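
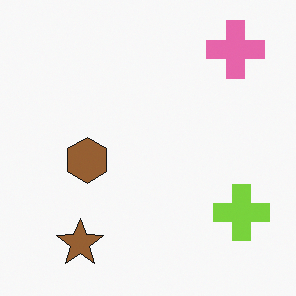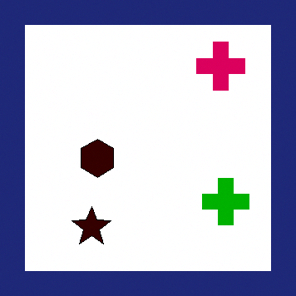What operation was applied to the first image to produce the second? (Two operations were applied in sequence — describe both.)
The image was given much higher contrast, then framed with a navy border.

Tones are pushed away from mid-grey across the whole image — a global contrast change. A solid navy frame runs around the edge of the second image, with the content slightly shrunk inside it.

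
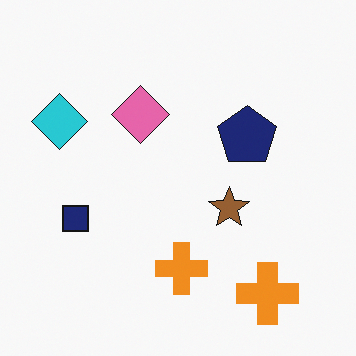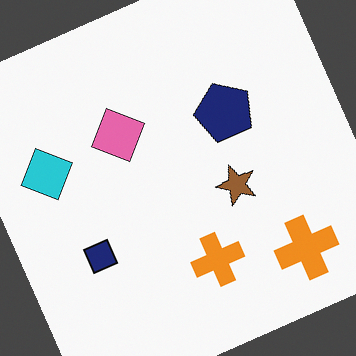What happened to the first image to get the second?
The second image is the first rotated counter-clockwise by a moderate amount.

Every shape is tilted by the same angle and the image corners show triangular fill wedges — a whole-image rotation by a non-right angle.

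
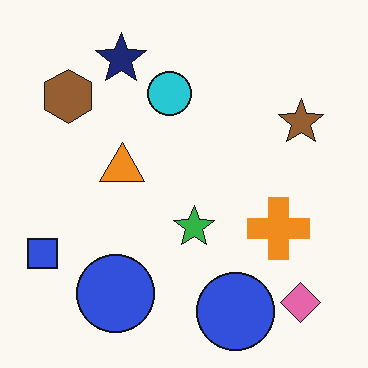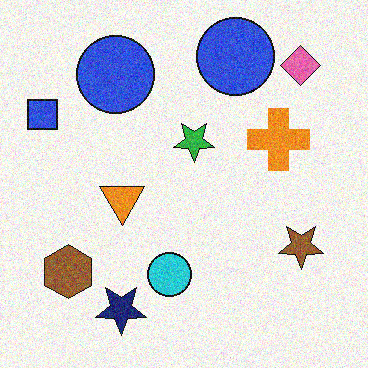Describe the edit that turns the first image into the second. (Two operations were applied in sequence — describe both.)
It was flipped vertically (top ↔ bottom), then degraded with visible gaussian noise.

The navy star is in the top-left of the first image and the bottom-left of the second — shapes on opposite sides of the horizontal midline have swapped in a mirror flip. Random speckle covers the whole image, including the flat background.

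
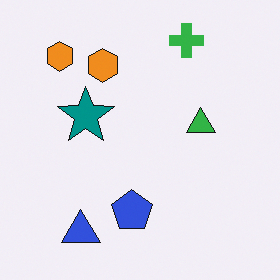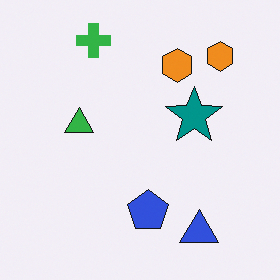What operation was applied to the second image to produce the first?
This is the original image flipped horizontally (left ↔ right).

The green triangle is in the left of the second image and the right of the first — shapes on opposite sides of the vertical midline have swapped in a mirror flip.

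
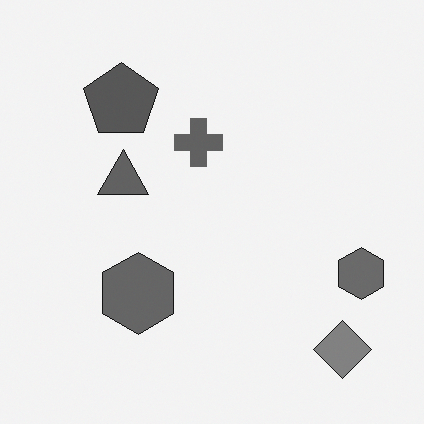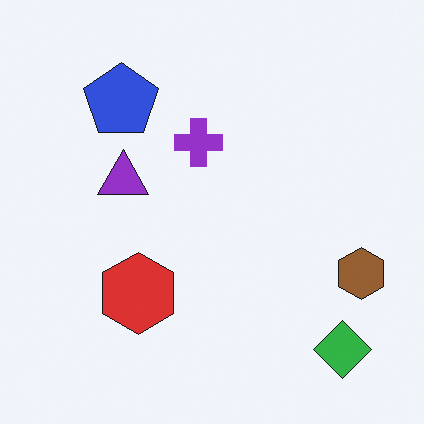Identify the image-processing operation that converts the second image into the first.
It was converted to grayscale.

All color is removed — every shape is now a shade of grey.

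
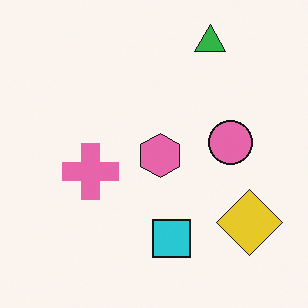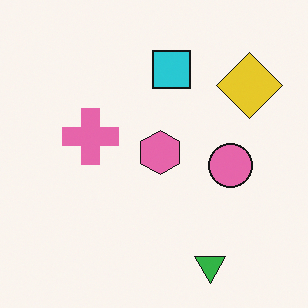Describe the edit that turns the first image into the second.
The second image is the first flipped vertically (top ↔ bottom).

The green triangle is in the top-right of the first image and the bottom-right of the second — shapes on opposite sides of the horizontal midline have swapped in a mirror flip.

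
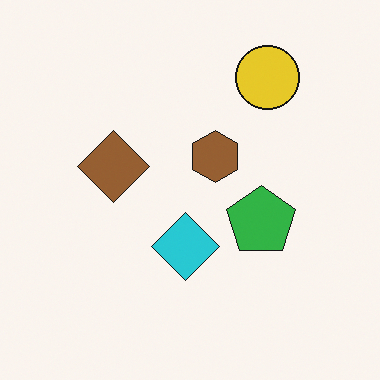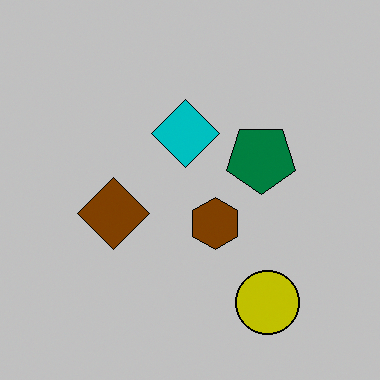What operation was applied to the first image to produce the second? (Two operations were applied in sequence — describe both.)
Flipped vertically (top ↔ bottom), then heavily posterized to just a handful of flat colors.

The yellow circle is in the top-right of the first image and the bottom-right of the second — shapes on opposite sides of the horizontal midline have swapped in a mirror flip. Each flat color has snapped to a coarser quantized level — most visibly, the near-white background has dropped to a flat grey.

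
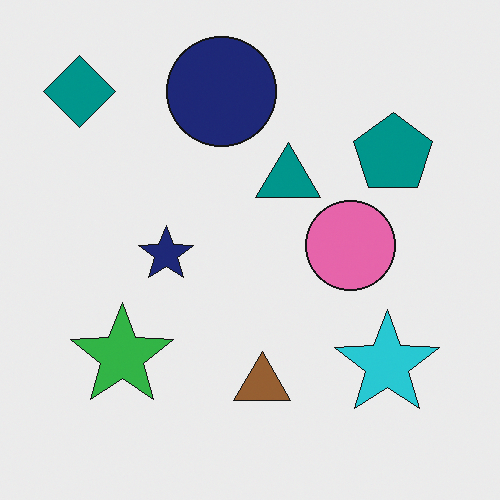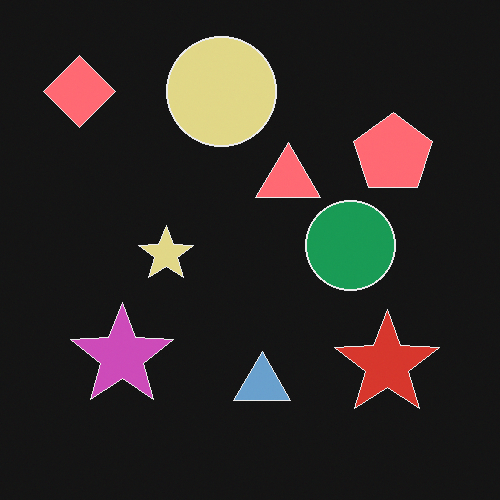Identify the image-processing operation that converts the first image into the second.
This is the original image color-inverted (negative).

The light background has become dark and every shape's color is its complement — a photographic negative.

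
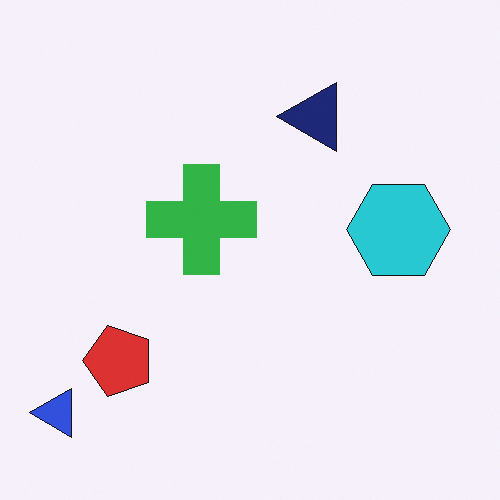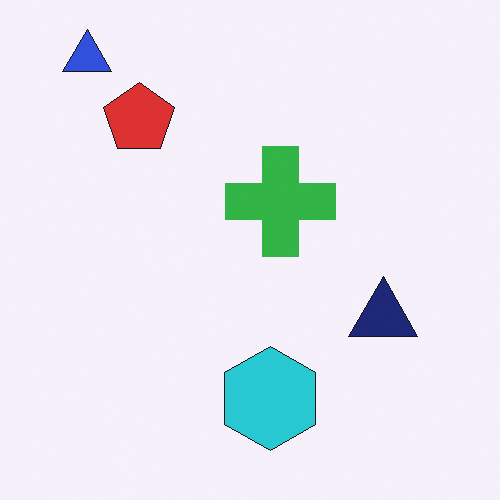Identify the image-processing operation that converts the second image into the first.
The transformation is: rotated 90° counter-clockwise.

The blue triangle sits in the top-left of the second image and the bottom-left of the first — consistent with a whole-image 90° counter-clockwise rotation.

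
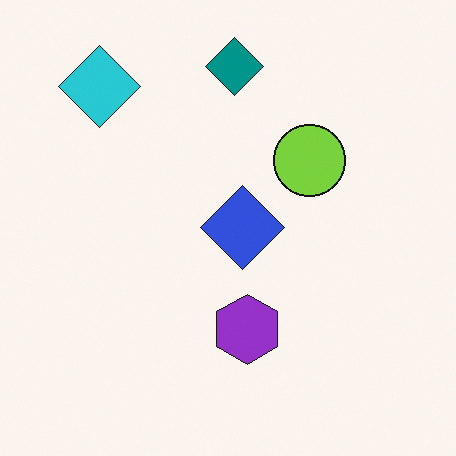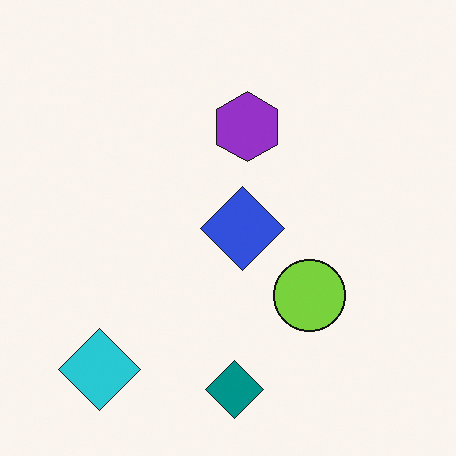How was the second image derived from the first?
The image was flipped vertically (top ↔ bottom).

The teal diamond is in the top of the first image and the bottom of the second — shapes on opposite sides of the horizontal midline have swapped in a mirror flip.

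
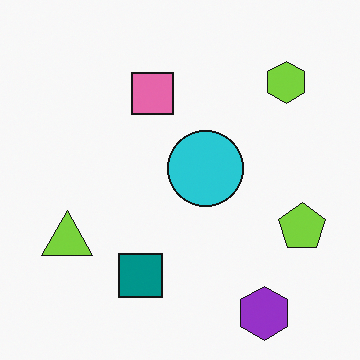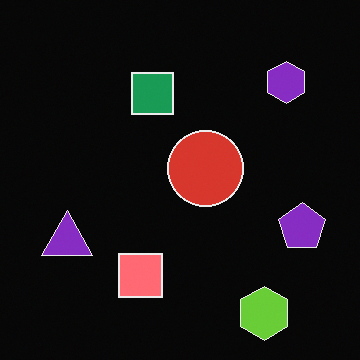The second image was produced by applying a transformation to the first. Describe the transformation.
It was color-inverted (negative).

The light background has become dark and every shape's color is its complement — a photographic negative.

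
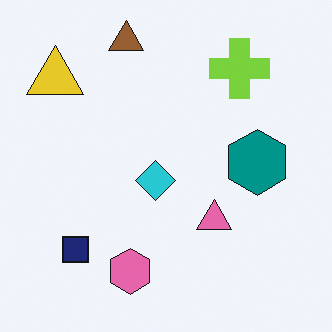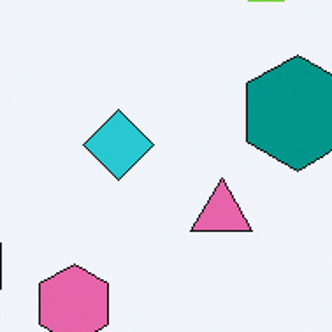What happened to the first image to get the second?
It was cropped tightly and scaled back up.

The visible shapes are larger and the field of view is narrower; shapes near the original edges may be partly or wholly outside the frame — a crop-and-rescale.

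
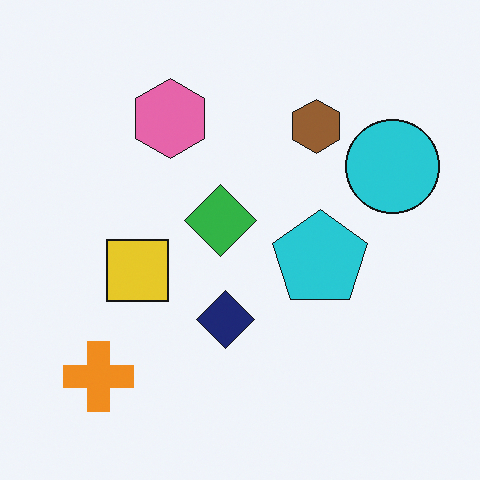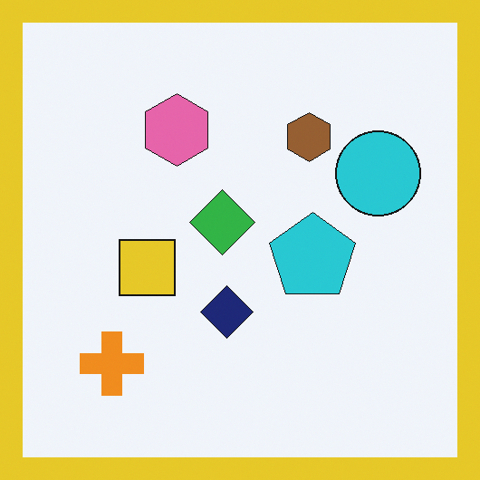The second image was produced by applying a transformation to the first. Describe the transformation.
The second image is the first framed with a yellow border.

A solid yellow frame runs around the edge of the second image, with the content slightly shrunk inside it.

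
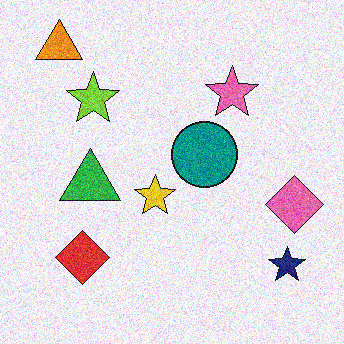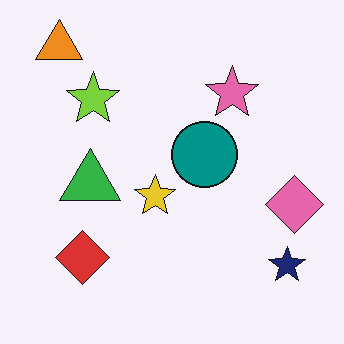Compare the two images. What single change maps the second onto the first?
It was degraded with moderate additive noise.

Random speckle covers the whole image, including the flat background.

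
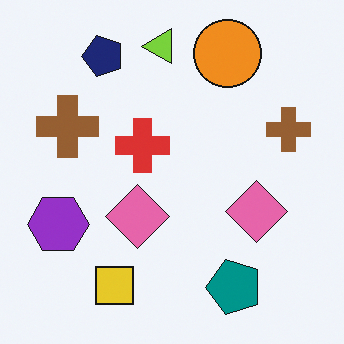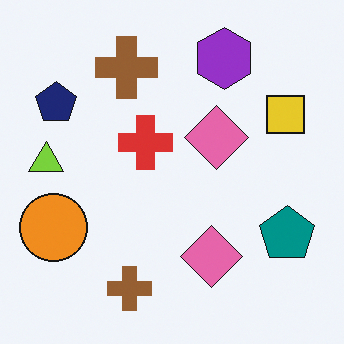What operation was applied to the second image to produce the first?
This is the original image transposed (reflected across the top-left ↔ bottom-right diagonal).

Shapes have swapped their row and column positions — what was in the top-right is now in the bottom-left — a diagonal reflection.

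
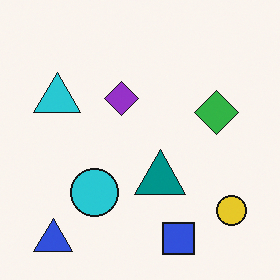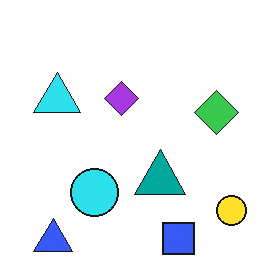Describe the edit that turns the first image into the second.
The transformation is: slightly brightened.

Every pixel — background and shapes alike — is uniformly brightened.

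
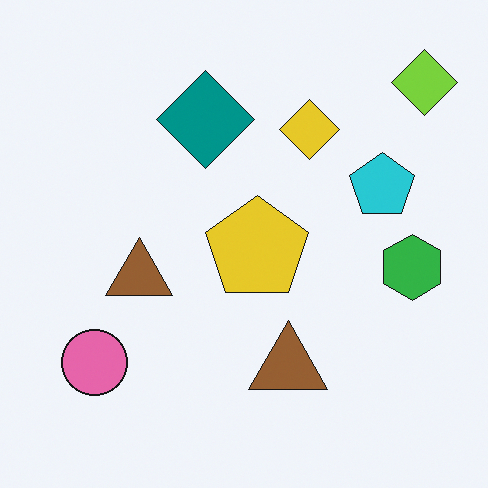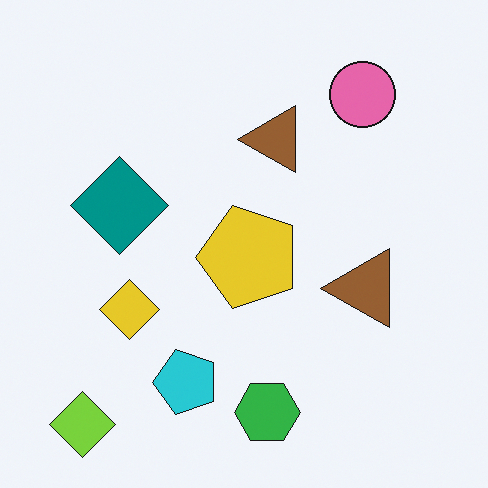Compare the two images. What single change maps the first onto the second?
Transposed (reflected across the top-left ↔ bottom-right diagonal).

Shapes have swapped their row and column positions — what was in the top-right is now in the bottom-left — a diagonal reflection.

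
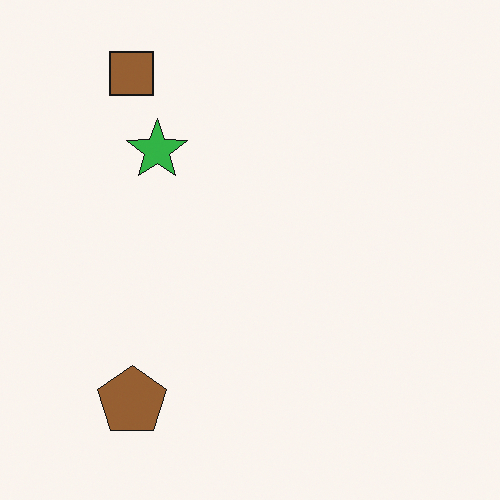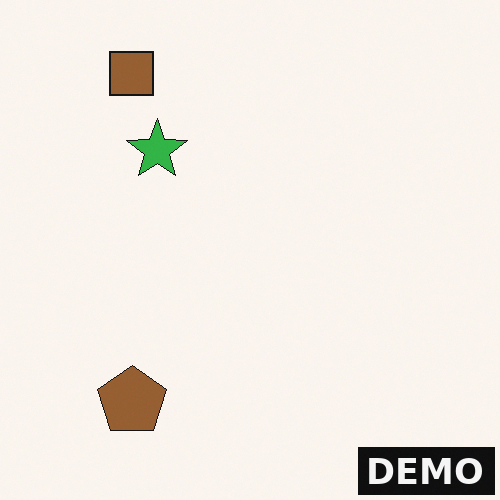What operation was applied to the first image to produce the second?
The transformation is: watermarked with the text "DEMO" in the lower-right corner.

A dark label reading "DEMO" appears in the lower-right corner.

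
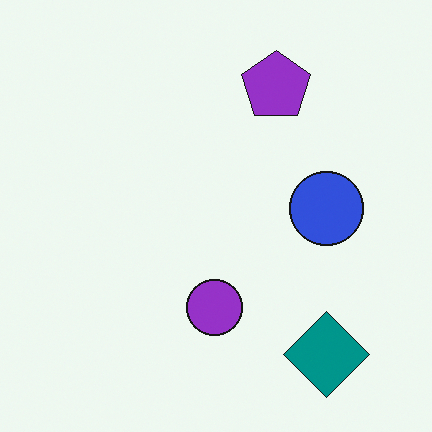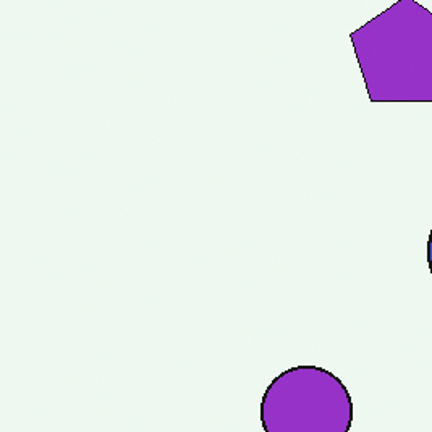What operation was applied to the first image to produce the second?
This is the original image cropped tightly and scaled back up.

The visible shapes are larger and the field of view is narrower; shapes near the original edges may be partly or wholly outside the frame — a crop-and-rescale.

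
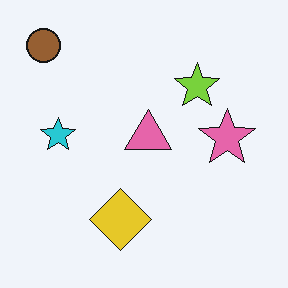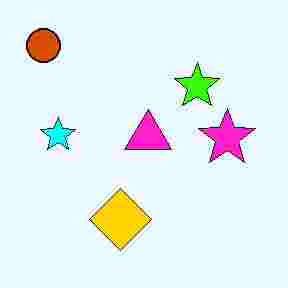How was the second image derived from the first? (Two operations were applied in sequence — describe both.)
The image was heavily oversaturated, then heavily JPEG-compressed with obvious blocking artifacts.

All colors are more vivid — a global saturation change. Blocky 8×8 compression artifacts appear around shape edges and the flat background shows ringing — characteristic JPEG degradation.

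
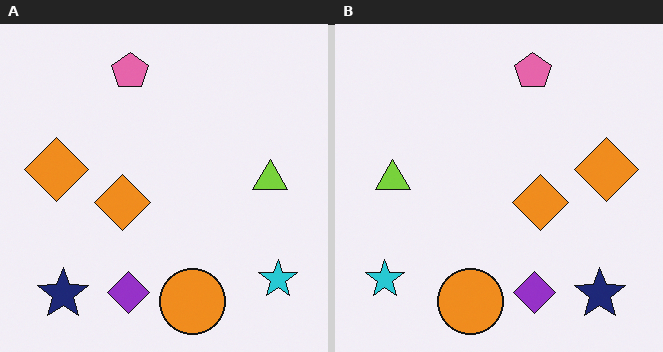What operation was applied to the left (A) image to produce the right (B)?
It was flipped horizontally (left ↔ right).

The cyan star is in the bottom-right of the left (A) image and the bottom-left of the right (B) — shapes on opposite sides of the vertical midline have swapped in a mirror flip.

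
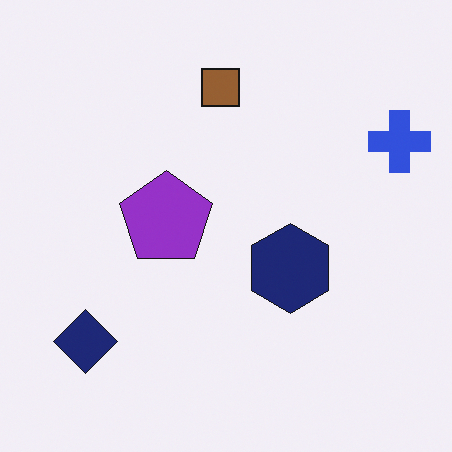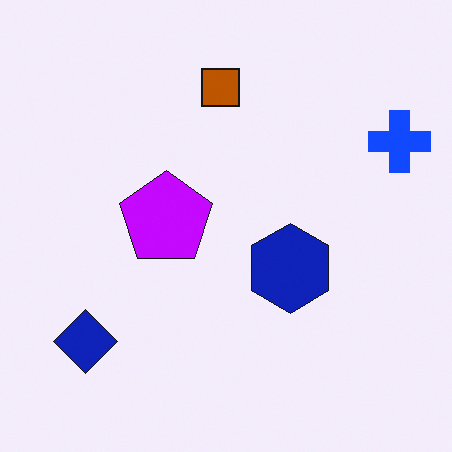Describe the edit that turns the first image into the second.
The image was heavily oversaturated.

All colors are more vivid — a global saturation change.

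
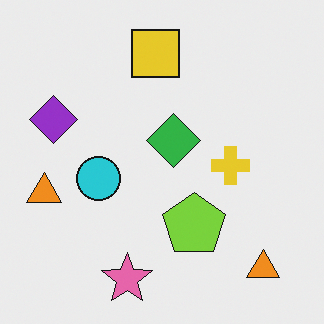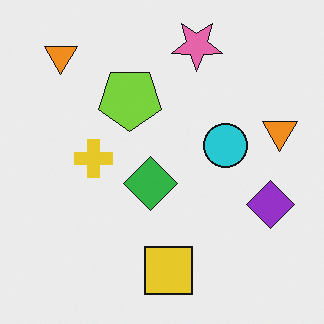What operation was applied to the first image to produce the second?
The second image is the first rotated 180°.

The pink star sits in the bottom of the first image and the top of the second — consistent with a whole-image 180° rotation.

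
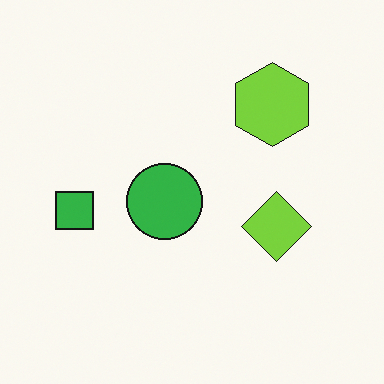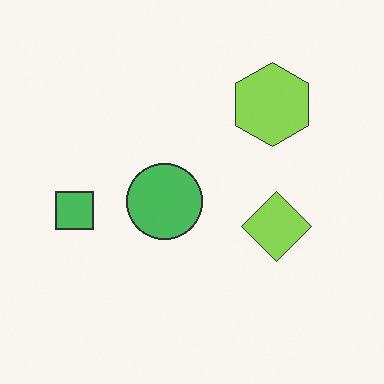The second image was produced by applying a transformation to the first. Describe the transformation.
This is the original image given slightly reduced contrast.

Tones are pushed toward mid-grey across the whole image — a global contrast change.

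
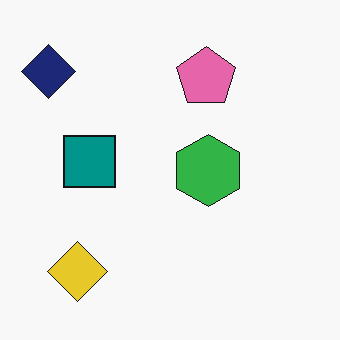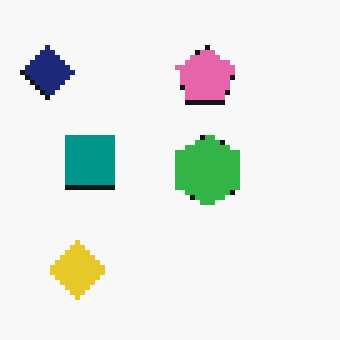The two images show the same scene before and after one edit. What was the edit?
The second image is the first lightly pixelated (a mild mosaic effect).

Shapes are reduced to large square blocks; fine edges and outlines are lost — a downscale-then-upscale (mosaic) effect.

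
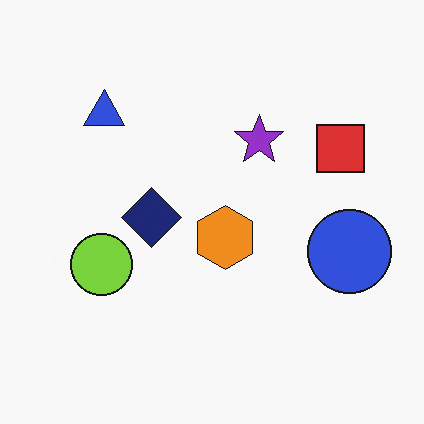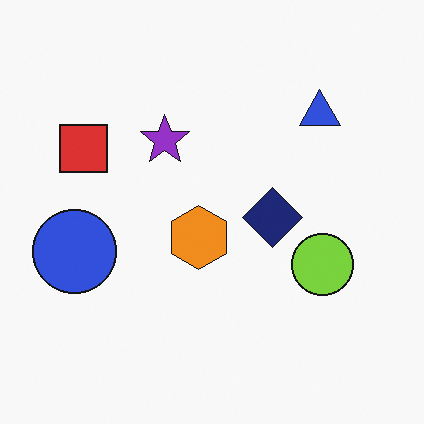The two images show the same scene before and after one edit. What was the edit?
The transformation is: flipped horizontally (left ↔ right).

The blue circle is in the right of the first image and the left of the second — shapes on opposite sides of the vertical midline have swapped in a mirror flip.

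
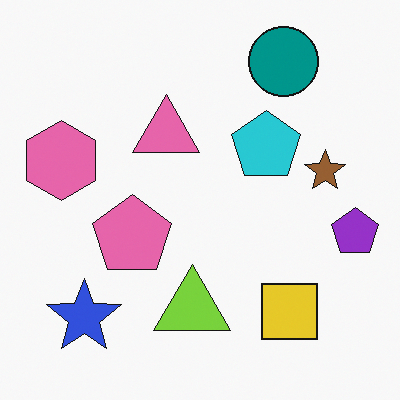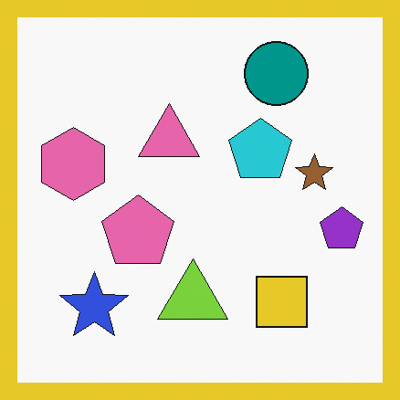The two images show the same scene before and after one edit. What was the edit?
This is the original image framed with a yellow border.

A solid yellow frame runs around the edge of the second image, with the content slightly shrunk inside it.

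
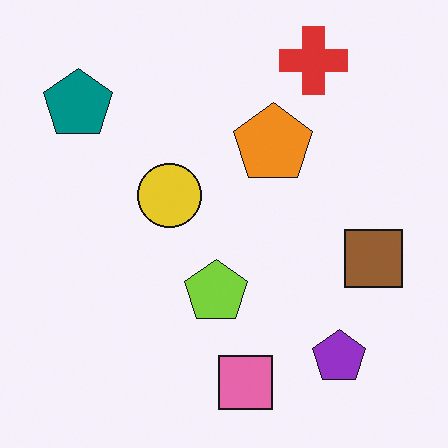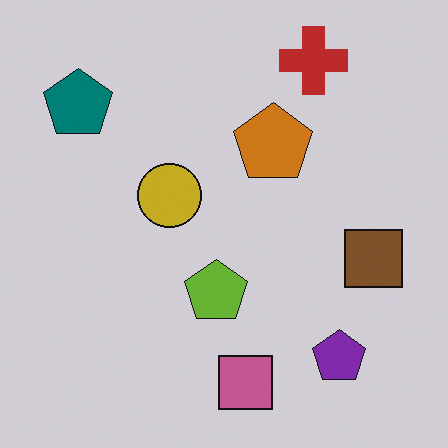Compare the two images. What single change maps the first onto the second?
It was darkened a little.

Every pixel — background and shapes alike — is uniformly darkened.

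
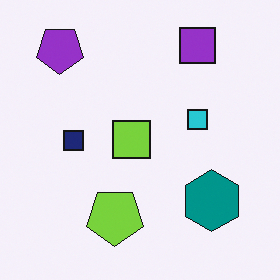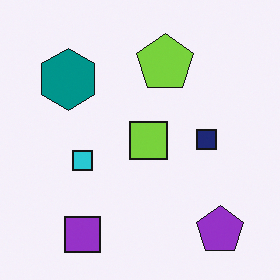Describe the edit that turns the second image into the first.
The first image is the second rotated 180°.

The purple pentagon sits in the bottom-right of the second image and the top-left of the first — consistent with a whole-image 180° rotation.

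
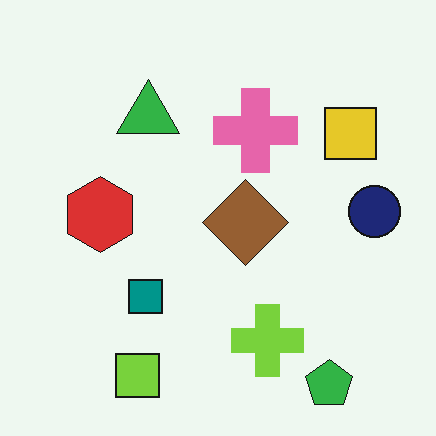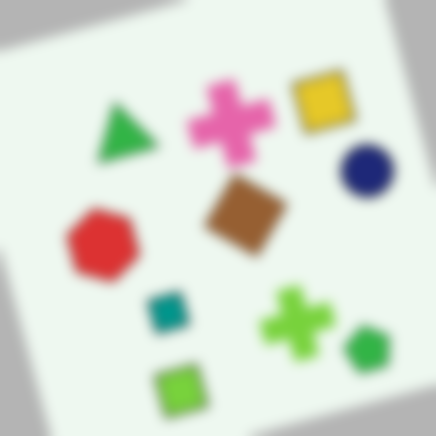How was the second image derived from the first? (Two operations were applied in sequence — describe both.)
The second image is the first rotated counter-clockwise by a moderate amount, then strongly gaussian-blurred.

Every shape is tilted by the same angle and the image corners show triangular fill wedges — a whole-image rotation by a non-right angle. Shape edges and outlines are uniformly softened across the whole image.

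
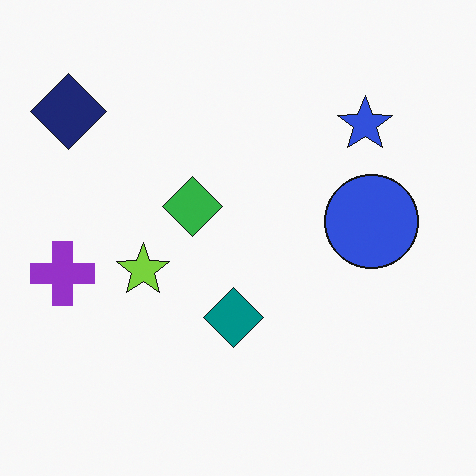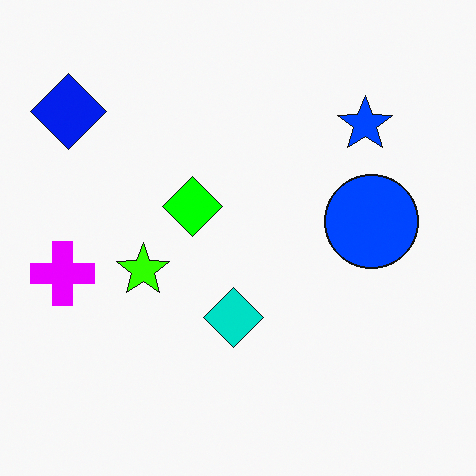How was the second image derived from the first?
This is the original image heavily oversaturated.

All colors are more vivid — a global saturation change.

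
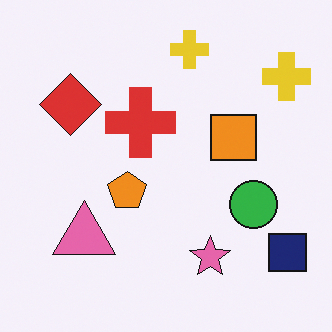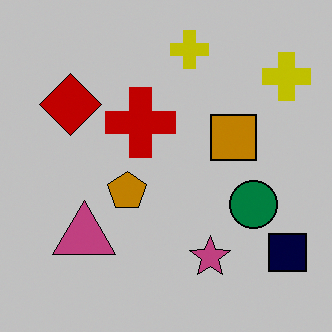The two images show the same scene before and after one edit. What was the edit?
The transformation is: aggressively posterized.

Each flat color has snapped to a coarser quantized level — most visibly, the near-white background has dropped to a flat grey.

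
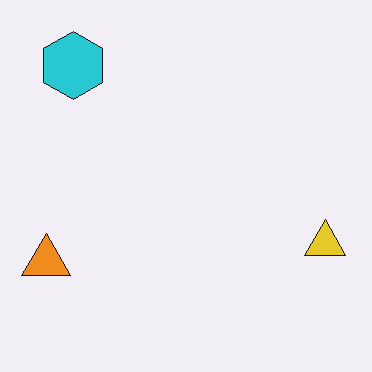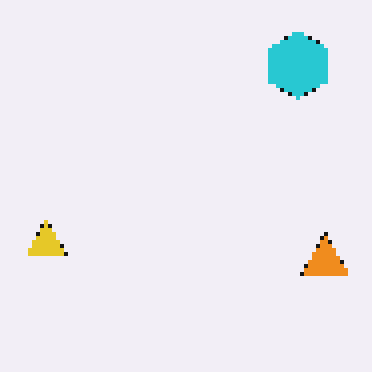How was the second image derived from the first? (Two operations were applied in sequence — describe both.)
The image was flipped horizontally (left ↔ right), then mildly pixelated.

The orange triangle is in the bottom-left of the first image and the bottom-right of the second — shapes on opposite sides of the vertical midline have swapped in a mirror flip. Shapes are reduced to large square blocks; fine edges and outlines are lost — a downscale-then-upscale (mosaic) effect.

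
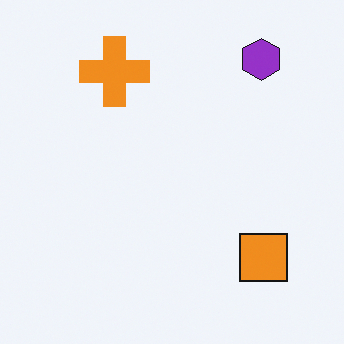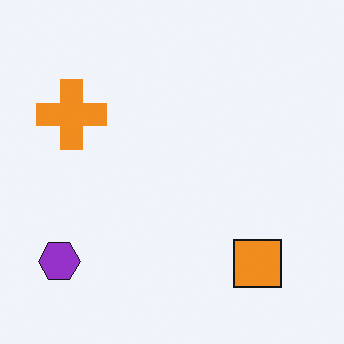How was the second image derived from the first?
The image was transposed (reflected across the top-left ↔ bottom-right diagonal).

Shapes have swapped their row and column positions — what was in the top-right is now in the bottom-left — a diagonal reflection.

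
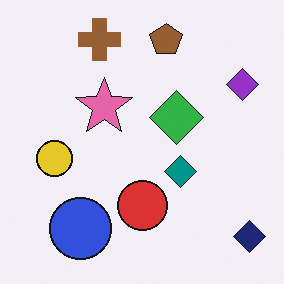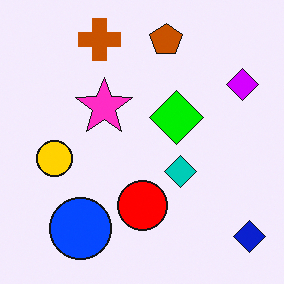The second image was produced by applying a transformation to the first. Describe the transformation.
The second image is the first heavily oversaturated.

All colors are more vivid — a global saturation change.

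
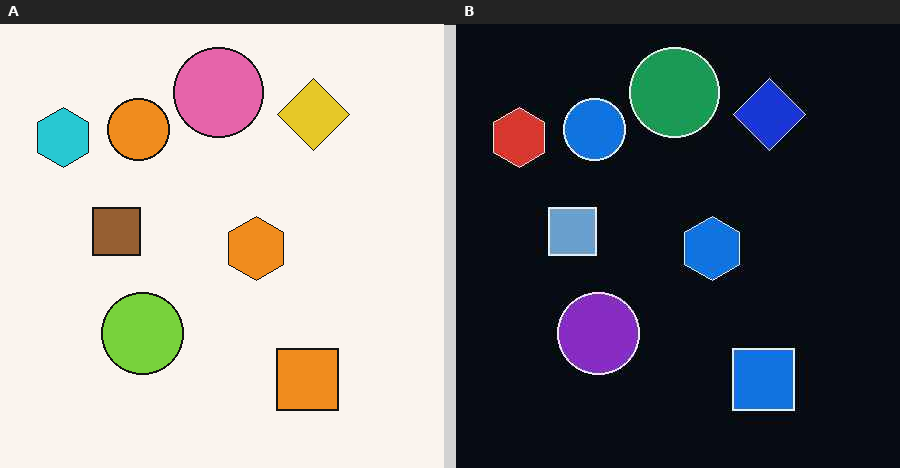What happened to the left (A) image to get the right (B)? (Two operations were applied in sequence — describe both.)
It was color-inverted (negative), then given moderate JPEG compression.

The light background has become dark and every shape's color is its complement — a photographic negative. Blocky 8×8 compression artifacts appear around shape edges and the flat background shows ringing — characteristic JPEG degradation.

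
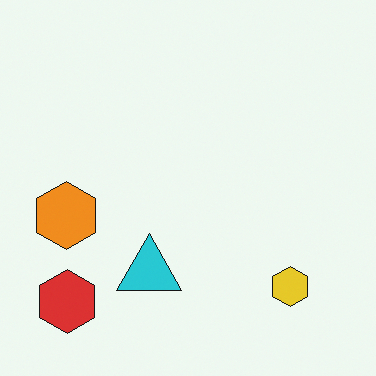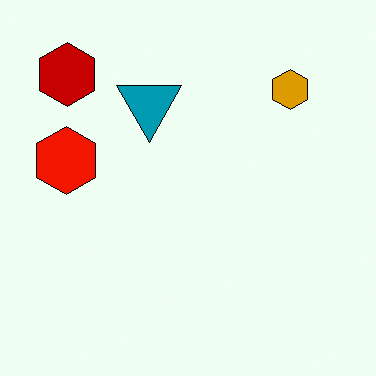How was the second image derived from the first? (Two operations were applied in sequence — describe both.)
The image was flipped vertically (top ↔ bottom), then boosted in contrast.

The red hexagon is in the bottom-left of the first image and the top-left of the second — shapes on opposite sides of the horizontal midline have swapped in a mirror flip. Tones are pushed away from mid-grey across the whole image — a global contrast change.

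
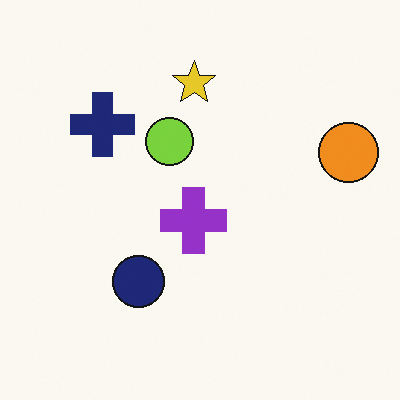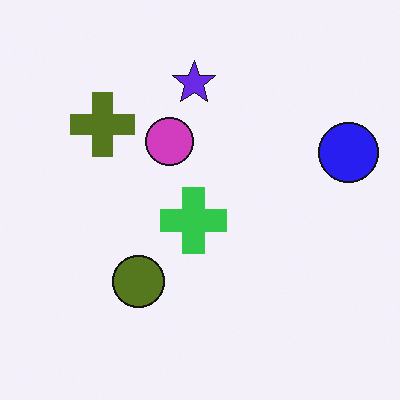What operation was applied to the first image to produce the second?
The second image is the first hue-shifted through roughly half the color wheel.

Every shape's color has rotated by the same amount around the hue wheel — a uniform hue shift.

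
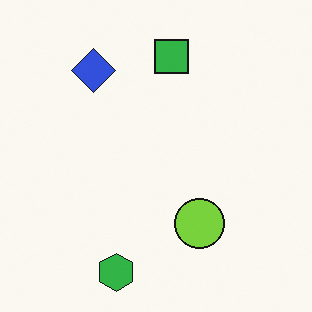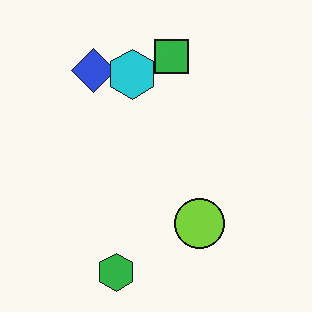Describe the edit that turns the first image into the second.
Overlaid with an additional cyan hexagon.

A cyan hexagon appears in the second image that is absent from the first.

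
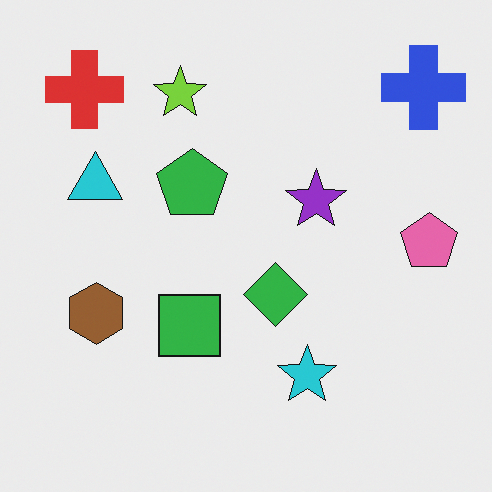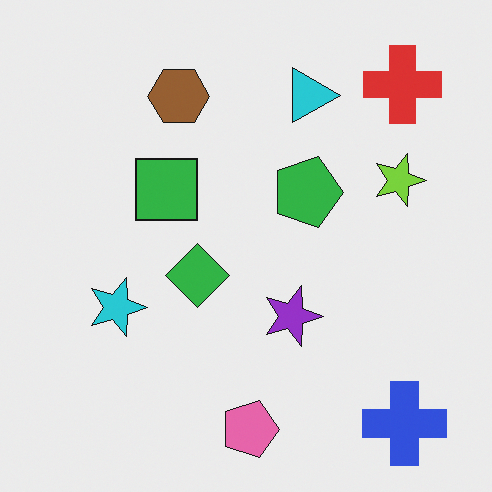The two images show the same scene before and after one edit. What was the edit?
Rotated 90° clockwise.

The blue cross sits in the top-right of the first image and the bottom-right of the second — consistent with a whole-image 90° clockwise rotation.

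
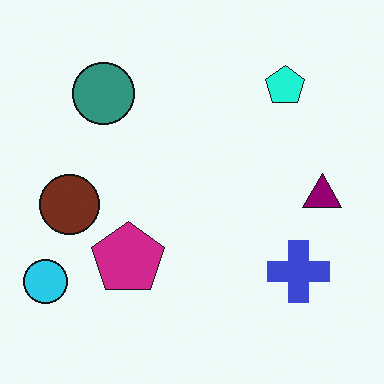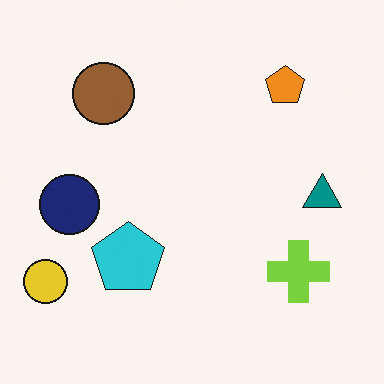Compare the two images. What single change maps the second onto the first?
This is the original image hue-shifted by a moderate amount.

Every shape's color has rotated by the same amount around the hue wheel — a uniform hue shift.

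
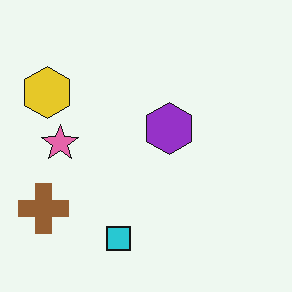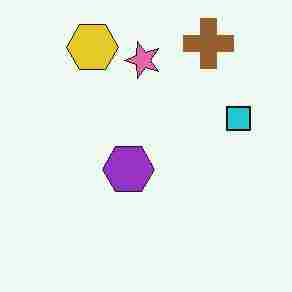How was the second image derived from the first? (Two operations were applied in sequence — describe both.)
The transformation is: transposed (reflected across the top-left ↔ bottom-right diagonal), then degraded with heavy JPEG compression.

Shapes have swapped their row and column positions — what was in the top-right is now in the bottom-left — a diagonal reflection. Blocky 8×8 compression artifacts appear around shape edges and the flat background shows ringing — characteristic JPEG degradation.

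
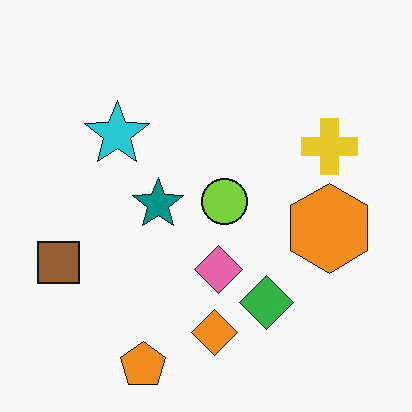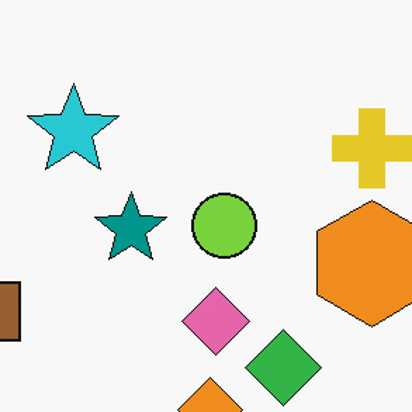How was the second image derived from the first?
The image was cropped to a modestly smaller region and rescaled.

The visible shapes are larger and the field of view is narrower; shapes near the original edges may be partly or wholly outside the frame — a crop-and-rescale.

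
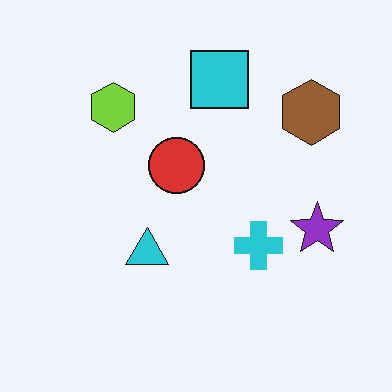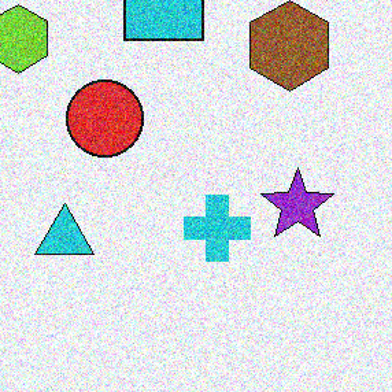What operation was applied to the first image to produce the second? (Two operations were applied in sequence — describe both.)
The transformation is: degraded with heavy additive noise, then cropped slightly and scaled back up.

Random speckle covers the whole image, including the flat background. The visible shapes are larger and the field of view is narrower; shapes near the original edges may be partly or wholly outside the frame — a crop-and-rescale.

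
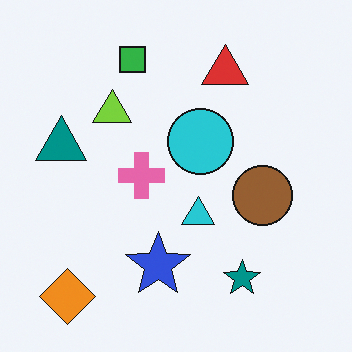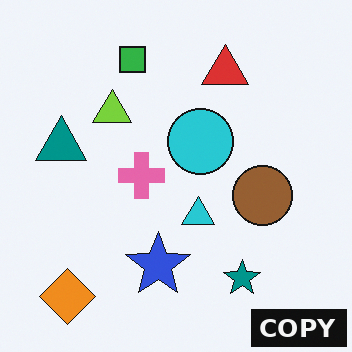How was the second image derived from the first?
The image was watermarked with the text "COPY" in the lower-right corner.

A dark label reading "COPY" appears in the lower-right corner.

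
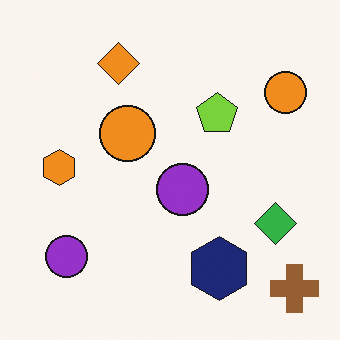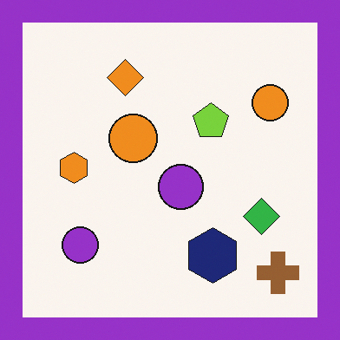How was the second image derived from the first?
The transformation is: framed with a purple border.

A solid purple frame runs around the edge of the second image, with the content slightly shrunk inside it.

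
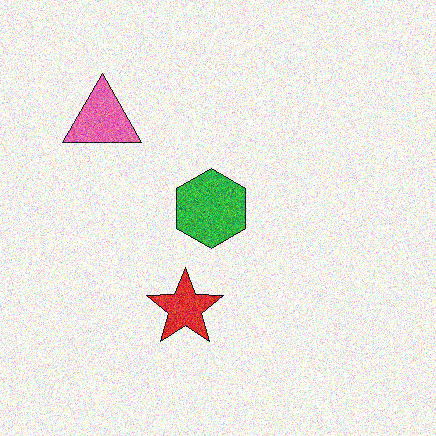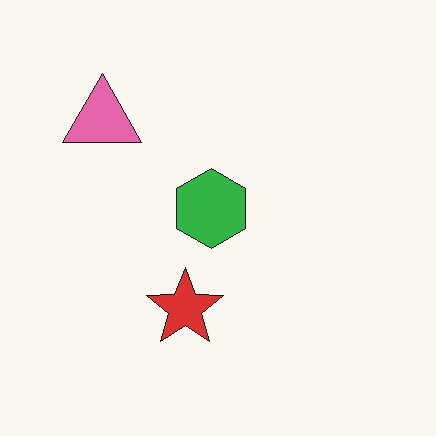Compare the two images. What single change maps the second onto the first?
Degraded with a thick layer of grain.

Random speckle covers the whole image, including the flat background.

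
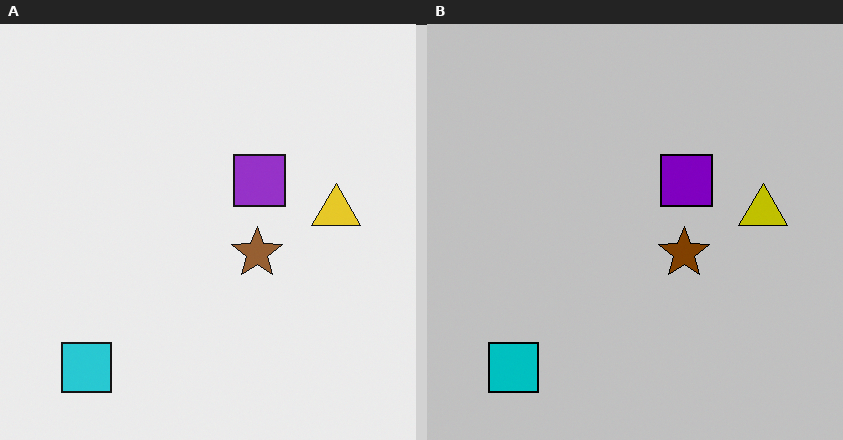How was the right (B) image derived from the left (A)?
The right (B) image is the left (A) aggressively posterized.

Each flat color has snapped to a coarser quantized level — most visibly, the near-white background has dropped to a flat grey.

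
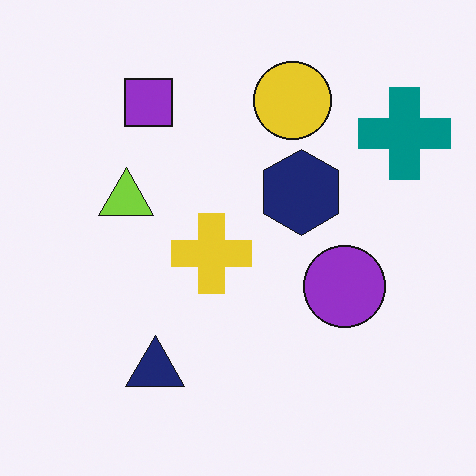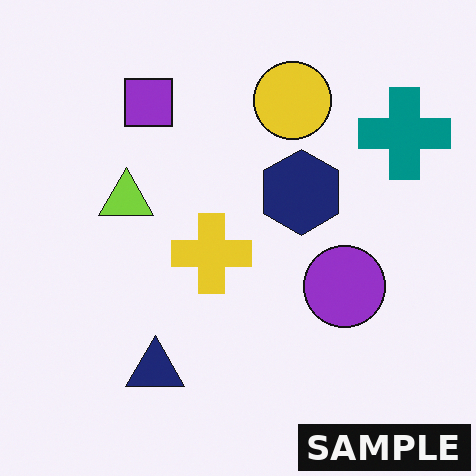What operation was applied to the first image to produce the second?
The image was watermarked with the text "SAMPLE" in the lower-right corner.

A dark label reading "SAMPLE" appears in the lower-right corner.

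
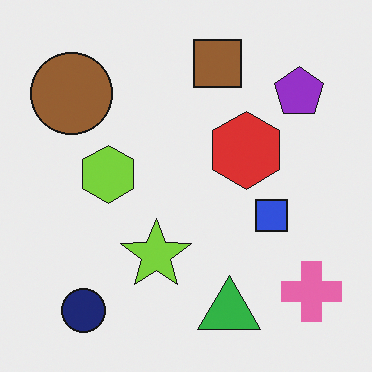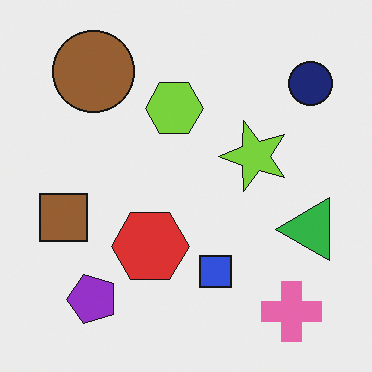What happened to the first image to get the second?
Transposed (reflected across the top-left ↔ bottom-right diagonal).

Shapes have swapped their row and column positions — what was in the top-right is now in the bottom-left — a diagonal reflection.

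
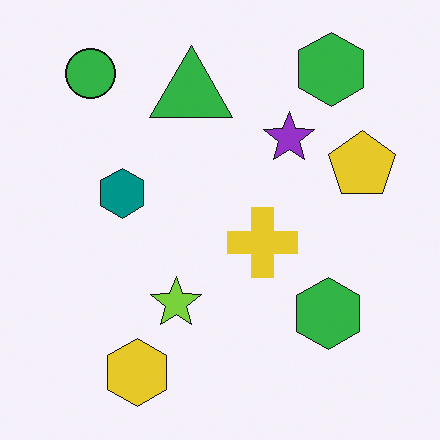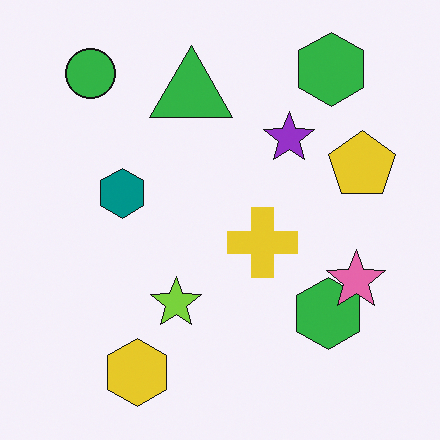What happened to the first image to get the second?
It was overlaid with an additional pink star.

A pink star appears in the second image that is absent from the first.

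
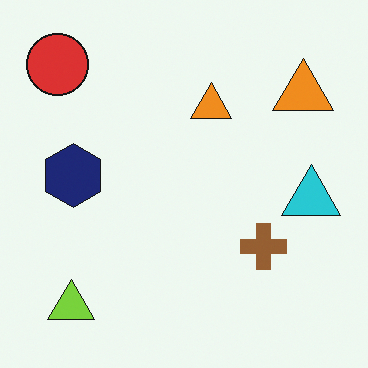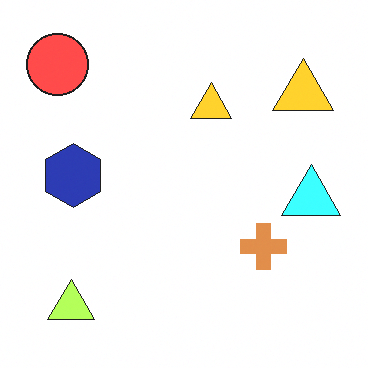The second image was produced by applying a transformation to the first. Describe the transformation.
It was noticeably brightened.

Every pixel — background and shapes alike — is uniformly brightened.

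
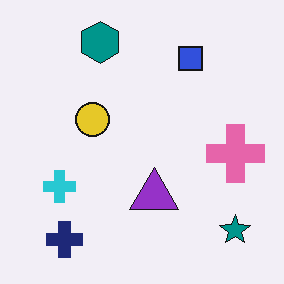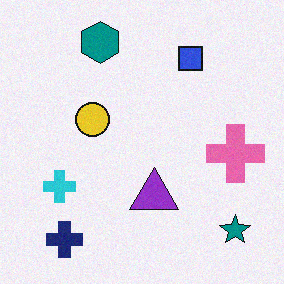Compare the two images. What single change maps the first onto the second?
Degraded with light additive noise.

Random speckle covers the whole image, including the flat background.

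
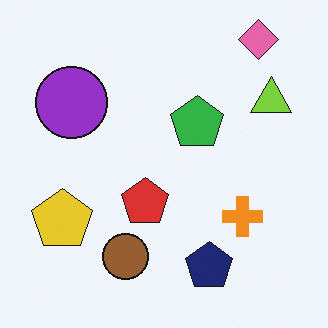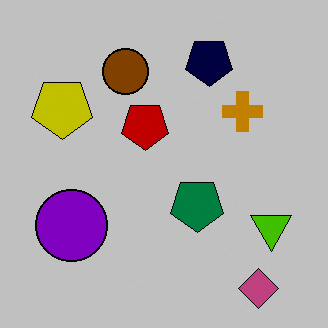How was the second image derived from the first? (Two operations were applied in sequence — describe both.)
This is the original image flipped vertically (top ↔ bottom), then heavily posterized to just a handful of flat colors.

The pink diamond is in the top-right of the first image and the bottom-right of the second — shapes on opposite sides of the horizontal midline have swapped in a mirror flip. Each flat color has snapped to a coarser quantized level — most visibly, the near-white background has dropped to a flat grey.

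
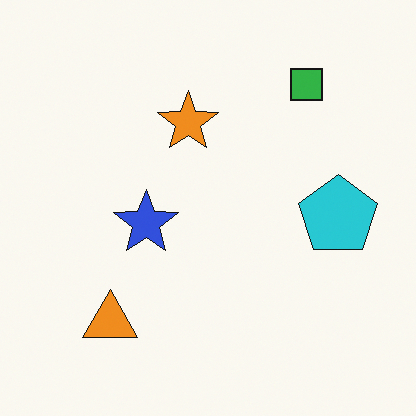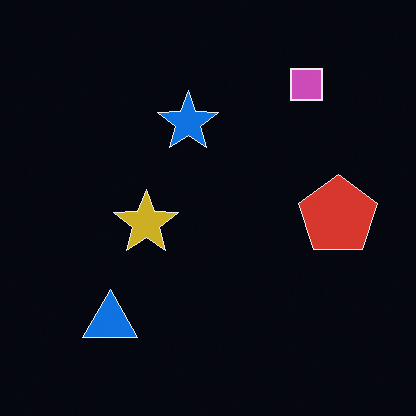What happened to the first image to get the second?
The second image is the first color-inverted (negative).

The light background has become dark and every shape's color is its complement — a photographic negative.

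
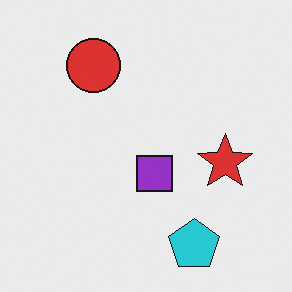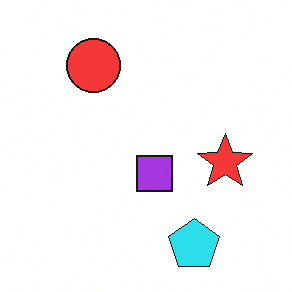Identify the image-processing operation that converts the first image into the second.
It was slightly brightened.

Every pixel — background and shapes alike — is uniformly brightened.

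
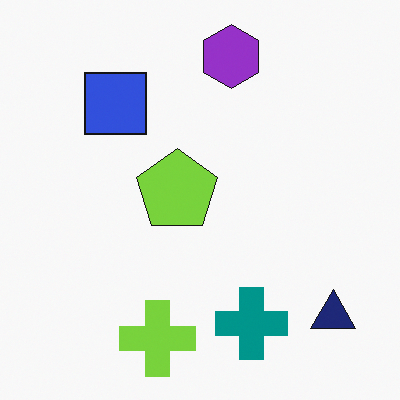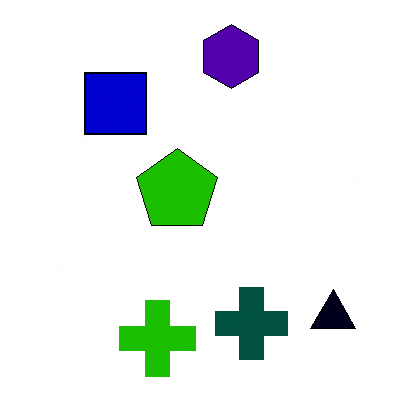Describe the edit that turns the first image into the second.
The image was given much higher contrast.

Tones are pushed away from mid-grey across the whole image — a global contrast change.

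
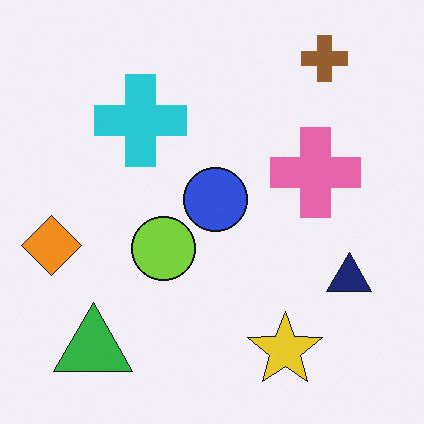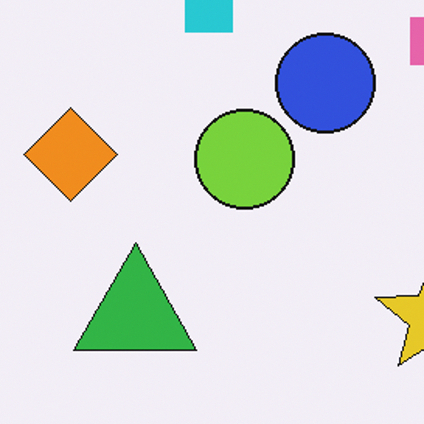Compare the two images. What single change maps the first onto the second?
The transformation is: cropped slightly and scaled back up.

The visible shapes are larger and the field of view is narrower; shapes near the original edges may be partly or wholly outside the frame — a crop-and-rescale.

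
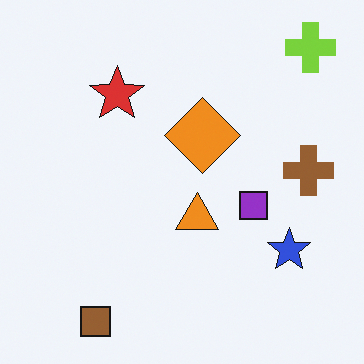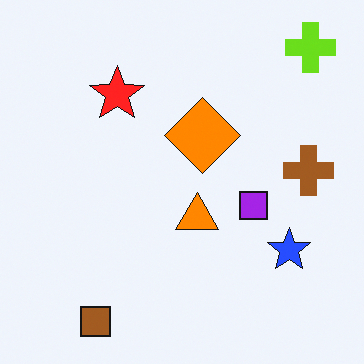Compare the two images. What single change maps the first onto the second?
The image was slightly oversaturated.

All colors are more vivid — a global saturation change.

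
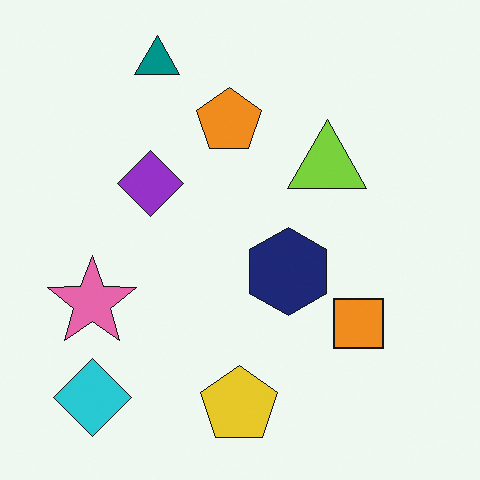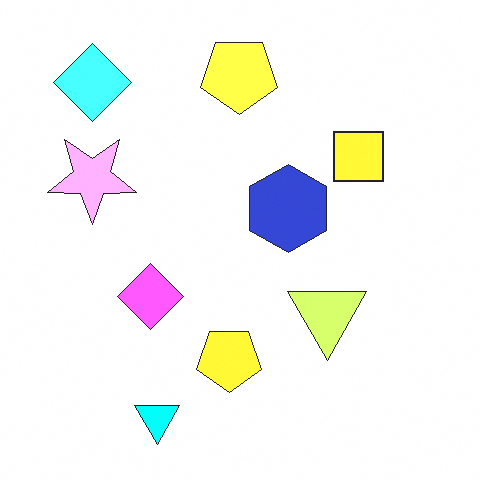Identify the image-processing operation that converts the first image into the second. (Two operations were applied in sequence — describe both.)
This is the original image flipped vertically (top ↔ bottom), then brightened a lot.

The teal triangle is in the top-left of the first image and the bottom-left of the second — shapes on opposite sides of the horizontal midline have swapped in a mirror flip. Every pixel — background and shapes alike — is uniformly brightened.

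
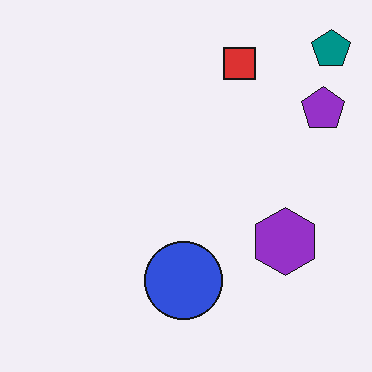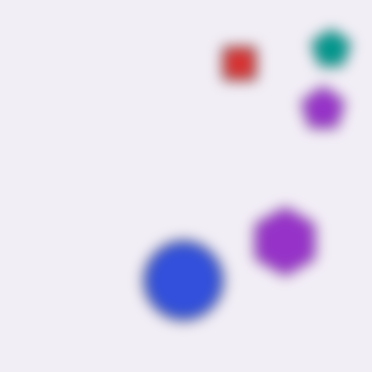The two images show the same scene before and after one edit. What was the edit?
This is the original image strongly gaussian-blurred.

Shape edges and outlines are uniformly softened across the whole image.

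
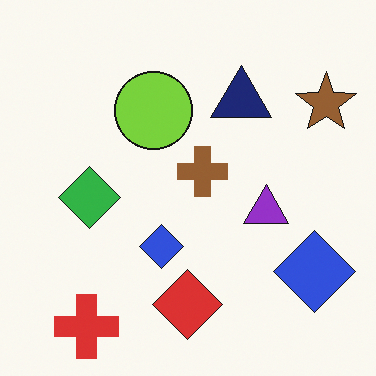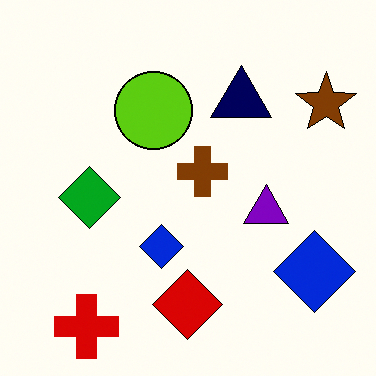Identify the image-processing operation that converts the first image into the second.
Given slightly increased contrast.

Tones are pushed away from mid-grey across the whole image — a global contrast change.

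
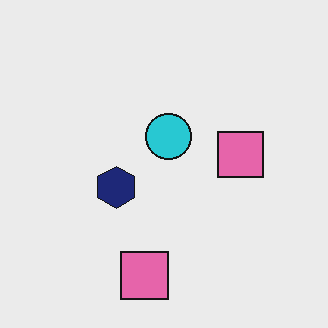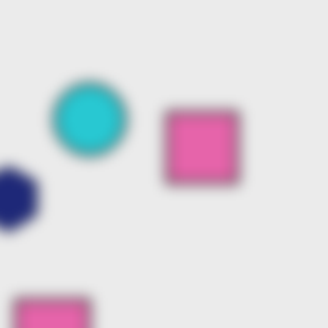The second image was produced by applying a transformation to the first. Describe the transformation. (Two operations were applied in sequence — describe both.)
Moderately blurred, then cropped slightly and scaled back up.

Shape edges and outlines are uniformly softened across the whole image. The visible shapes are larger and the field of view is narrower; shapes near the original edges may be partly or wholly outside the frame — a crop-and-rescale.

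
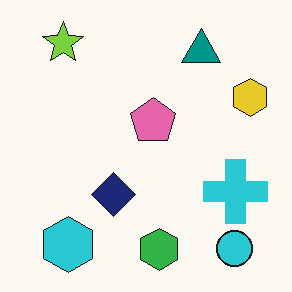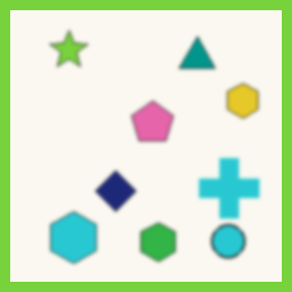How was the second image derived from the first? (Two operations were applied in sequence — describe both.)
The image was lightly blurred, then framed with a lime border.

Shape edges and outlines are uniformly softened across the whole image. A solid lime frame runs around the edge of the second image, with the content slightly shrunk inside it.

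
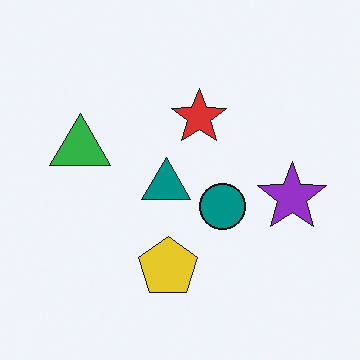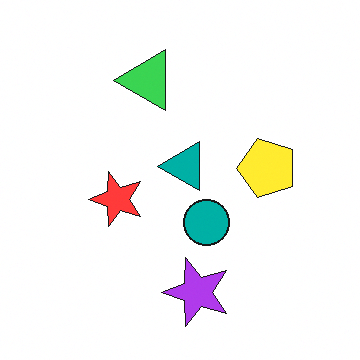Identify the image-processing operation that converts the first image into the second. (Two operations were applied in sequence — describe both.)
Slightly brightened, then transposed (reflected across the top-left ↔ bottom-right diagonal).

Every pixel — background and shapes alike — is uniformly brightened. Shapes have swapped their row and column positions — what was in the top-right is now in the bottom-left — a diagonal reflection.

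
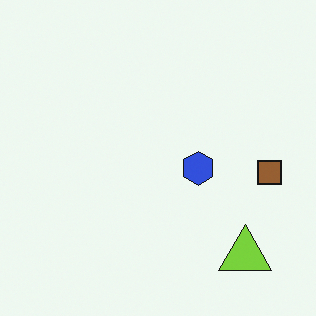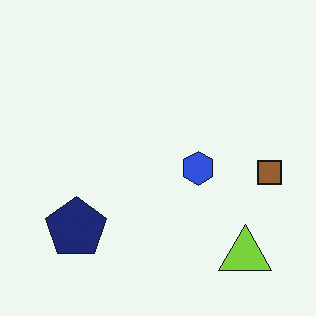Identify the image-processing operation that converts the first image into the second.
The transformation is: overlaid with an additional navy pentagon.

A navy pentagon appears in the second image that is absent from the first.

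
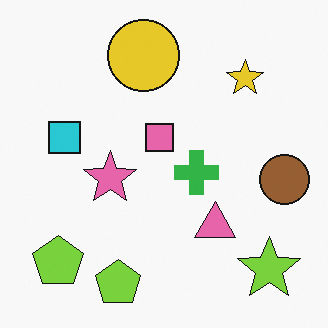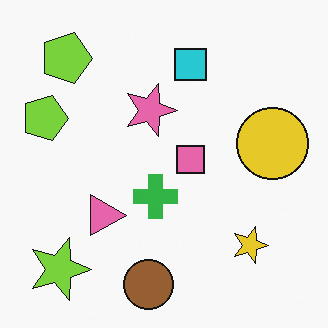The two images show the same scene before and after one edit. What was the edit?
It was rotated 90° clockwise.

The lime star sits in the bottom-right of the first image and the bottom-left of the second — consistent with a whole-image 90° clockwise rotation.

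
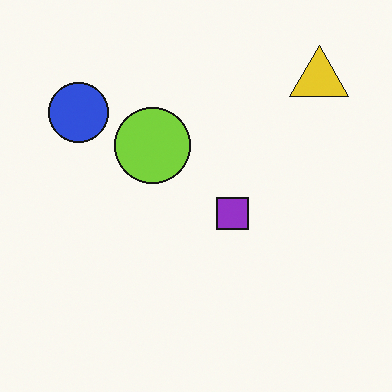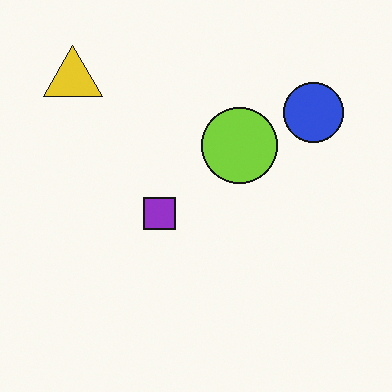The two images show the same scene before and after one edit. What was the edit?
This is the original image flipped horizontally (left ↔ right).

The yellow triangle is in the top-right of the first image and the top-left of the second — shapes on opposite sides of the vertical midline have swapped in a mirror flip.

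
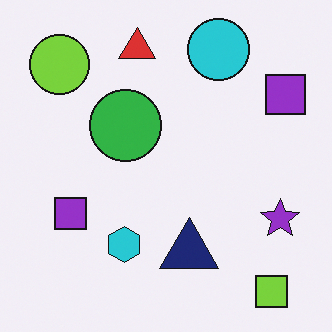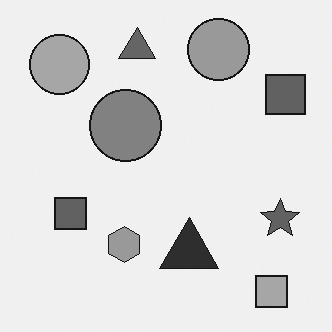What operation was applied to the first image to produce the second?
The second image is the first converted to grayscale.

All color is removed — every shape is now a shade of grey.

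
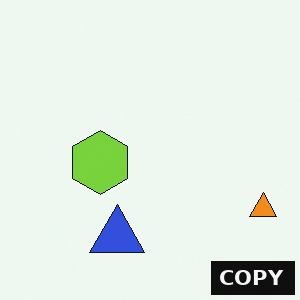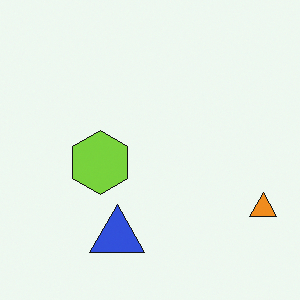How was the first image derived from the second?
The first image is the second watermarked with the text "COPY" in the lower-right corner.

A dark label reading "COPY" appears in the lower-right corner.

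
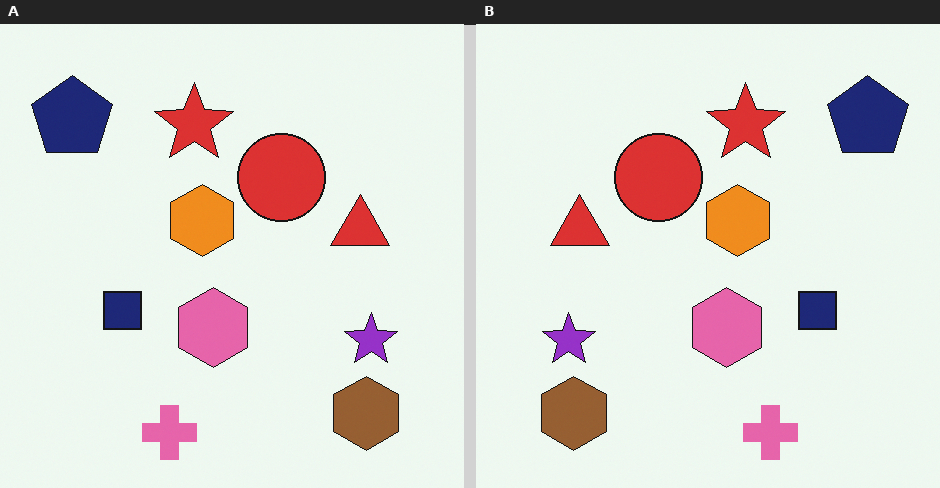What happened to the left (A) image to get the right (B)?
The image was flipped horizontally (left ↔ right).

The navy pentagon is in the top-left of the left (A) image and the top-right of the right (B) — shapes on opposite sides of the vertical midline have swapped in a mirror flip.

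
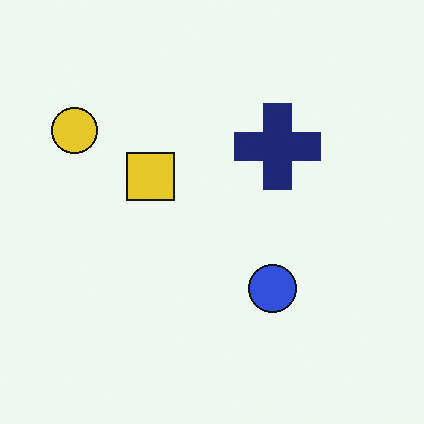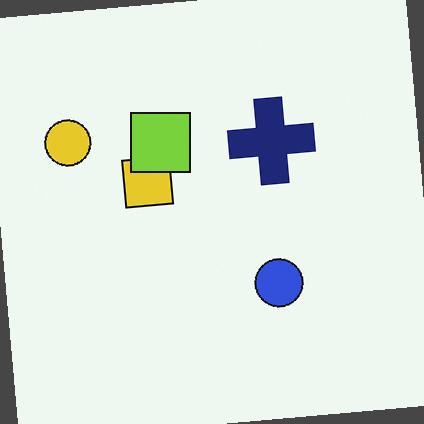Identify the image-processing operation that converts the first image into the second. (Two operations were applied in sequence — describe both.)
This is the original image rotated counter-clockwise by a small amount, then overlaid with an additional lime square.

Every shape is tilted by the same angle and the image corners show triangular fill wedges — a whole-image rotation by a non-right angle. A lime square appears in the second image that is absent from the first.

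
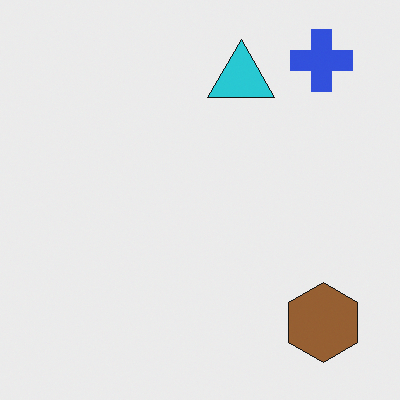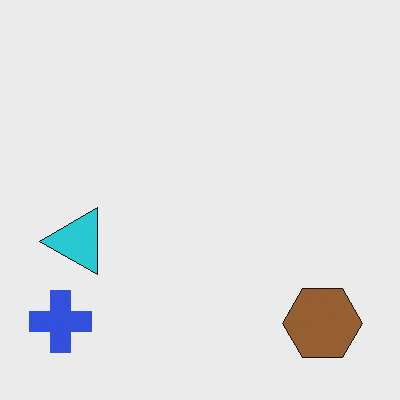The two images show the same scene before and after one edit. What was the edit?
Transposed (reflected across the top-left ↔ bottom-right diagonal).

Shapes have swapped their row and column positions — what was in the top-right is now in the bottom-left — a diagonal reflection.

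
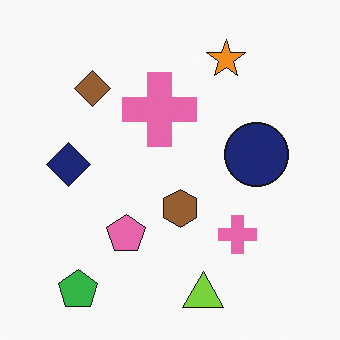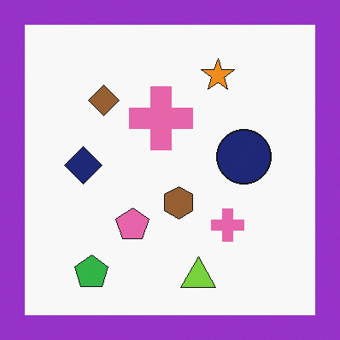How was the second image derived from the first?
The image was framed with a purple border.

A solid purple frame runs around the edge of the second image, with the content slightly shrunk inside it.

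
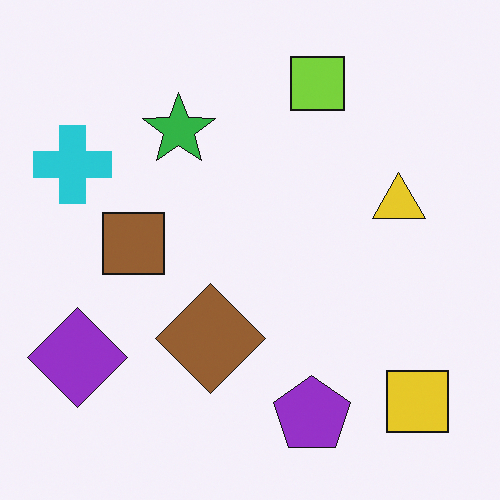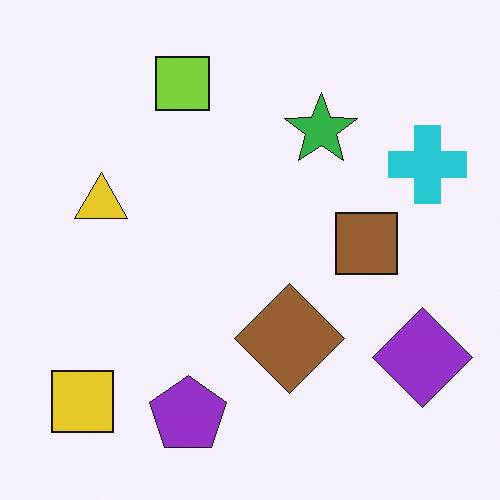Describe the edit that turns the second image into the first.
This is the original image flipped horizontally (left ↔ right).

The cyan cross is in the top-right of the second image and the top-left of the first — shapes on opposite sides of the vertical midline have swapped in a mirror flip.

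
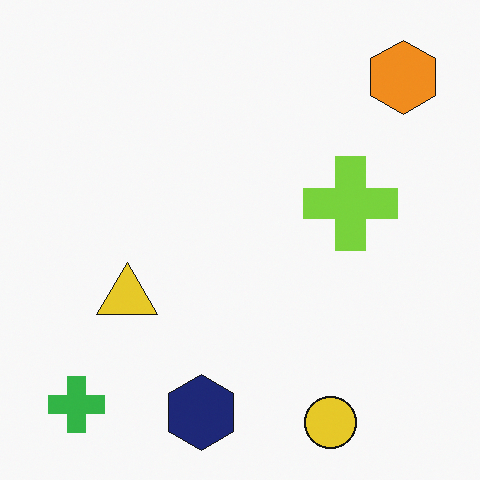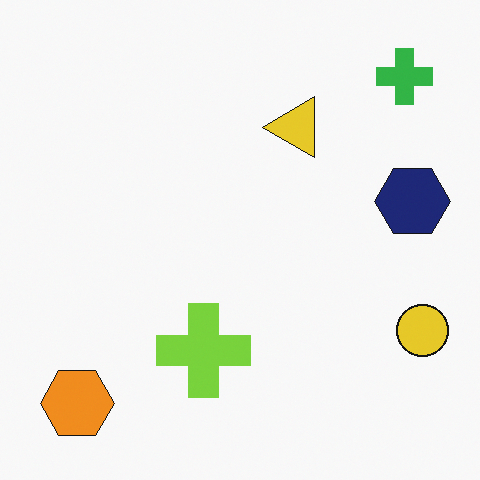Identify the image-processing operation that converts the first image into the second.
Transposed (reflected across the top-left ↔ bottom-right diagonal).

Shapes have swapped their row and column positions — what was in the top-right is now in the bottom-left — a diagonal reflection.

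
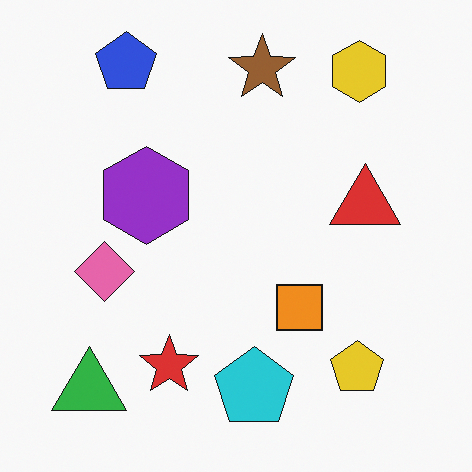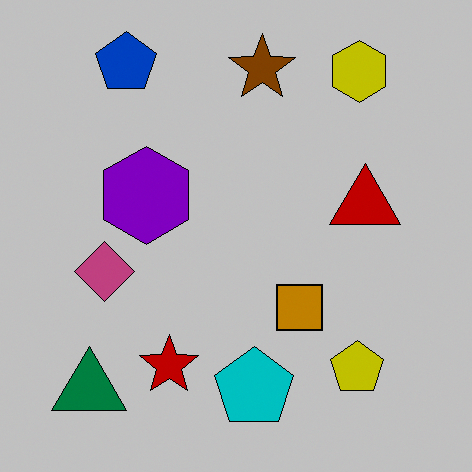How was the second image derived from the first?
It was heavily posterized to just a handful of flat colors.

Each flat color has snapped to a coarser quantized level — most visibly, the near-white background has dropped to a flat grey.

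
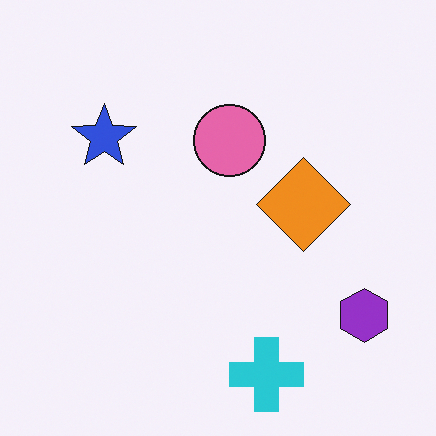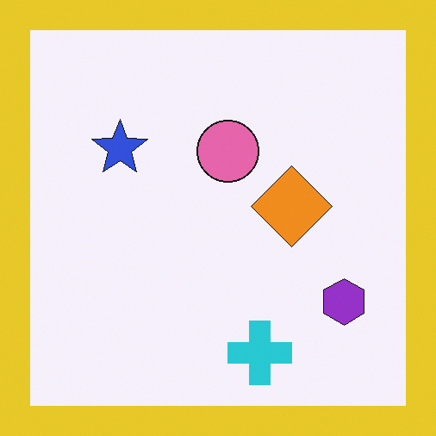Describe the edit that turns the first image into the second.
The image was framed with a yellow border.

A solid yellow frame runs around the edge of the second image, with the content slightly shrunk inside it.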